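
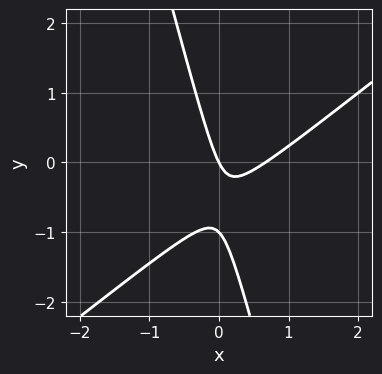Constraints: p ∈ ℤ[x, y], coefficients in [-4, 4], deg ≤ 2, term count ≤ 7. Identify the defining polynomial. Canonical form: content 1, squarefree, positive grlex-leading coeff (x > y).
3*x^2 - 3*x*y - y^2 - 2*x - y

1. Degree: the shape is more complex than any degree-1 curve, so deg p = 2.
2. Against the integer gridlines: the y-axis gridline crossings are at y ∈ {-1, 0}; it crosses the x-axis at the gridline x = 0.
3. Matching integer coefficients to the picture gives p.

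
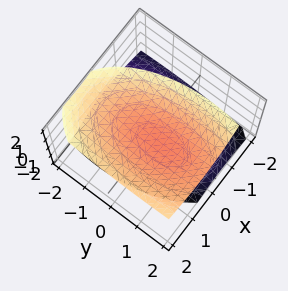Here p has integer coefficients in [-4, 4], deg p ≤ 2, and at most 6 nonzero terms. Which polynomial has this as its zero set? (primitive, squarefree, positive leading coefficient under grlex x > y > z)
(a) There are 2 components. They look like related sheets of one shape, so recover p as a whole.
(b) deg p = 2. The shape is more complex than any degree-1 surface.
(c) Against the integer gridlines: the surface avoids every integer x-axis point in the box; the surface avoids every integer y-axis point in the box.
(d) These observations pin down the coefficients. Check: (0, 0, -1) on the z-axis lies on the surface, and p(0, 0, -1) = 0. ✓

3*x^2 - 2*x*z + y^2 - y*z - 3*z^2 + 3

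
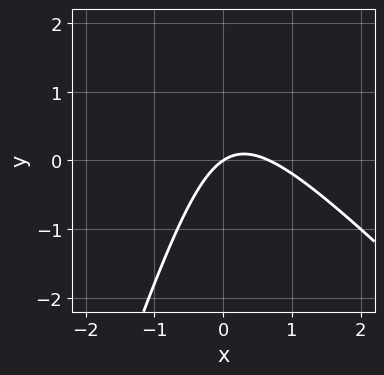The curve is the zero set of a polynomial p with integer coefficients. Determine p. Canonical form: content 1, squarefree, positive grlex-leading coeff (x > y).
3*x^2 + 2*x*y - y^2 - 2*x + 3*y

The degree is 2 — the shape is more complex than any degree-1 curve.
Checking where it meets the axes: it crosses the y-axis at the gridline y = 0; one x-axis crossing is at x = 0.
Fitting integer coefficients to these (and the overall shape) gives p.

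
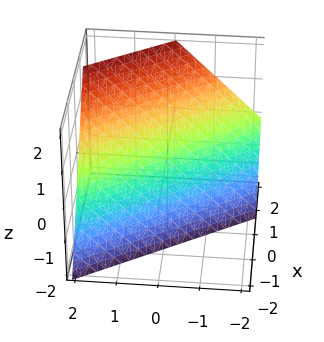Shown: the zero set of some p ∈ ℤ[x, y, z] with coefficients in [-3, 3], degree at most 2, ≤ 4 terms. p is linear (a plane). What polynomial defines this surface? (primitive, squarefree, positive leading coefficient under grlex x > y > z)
1. The degree is 1 — the surface is flat (a plane).
2. Checking where it meets the axes: it crosses the y-axis at the gridline y = 1; one z-axis crossing is at z = -1.
3. Assembling these constraints gives the stated polynomial.

3*x + 2*y - 2*z - 2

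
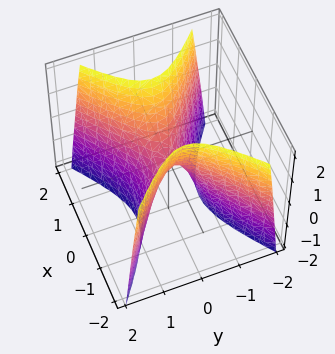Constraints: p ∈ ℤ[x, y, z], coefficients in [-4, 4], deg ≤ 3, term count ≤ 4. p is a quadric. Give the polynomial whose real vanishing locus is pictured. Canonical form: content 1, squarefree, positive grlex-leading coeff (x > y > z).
2*x^2 - 3*y^2 - z

The degree is 2 — a saddle surface; a quadric.
Symmetries: it's symmetric under y → −y, forcing even powers of y; mirror symmetry x ↦ −x ⇒ only even powers of x.
Reading off the gridlines: it meets the y-axis at y = 0 (among the integer gridlines); one z-axis crossing is at z = 0; it crosses the x-axis at the gridline x = 0.
Fitting integer coefficients to these (and the overall shape) gives p.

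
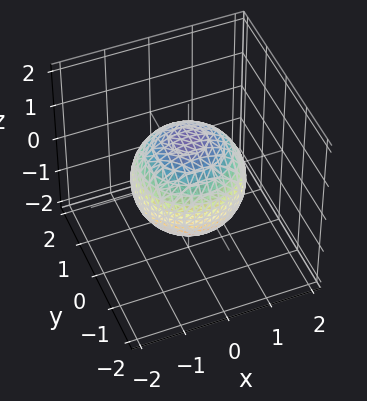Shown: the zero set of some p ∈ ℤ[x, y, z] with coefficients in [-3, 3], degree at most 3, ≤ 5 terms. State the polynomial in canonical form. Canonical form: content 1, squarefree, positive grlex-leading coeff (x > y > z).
1. The degree is 2 — a generic line meets the surface in up to 2 points.
2. By symmetry, the z-axis is an axis of rotation, so x and y enter only as x² + y².
3. From the axis intercepts and sections: a circular section at z = -1 has radius between 0 and 1.
4. Matching integer coefficients to the picture gives p.

2*x^2 + 2*y^2 + 2*z^2 - 3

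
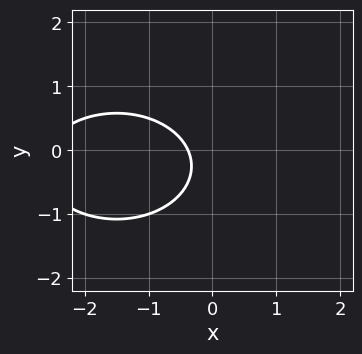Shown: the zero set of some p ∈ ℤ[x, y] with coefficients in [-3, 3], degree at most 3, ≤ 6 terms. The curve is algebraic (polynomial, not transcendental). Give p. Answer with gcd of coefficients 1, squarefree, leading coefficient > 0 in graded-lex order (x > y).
x^2 + 2*y^2 + 3*x + y + 1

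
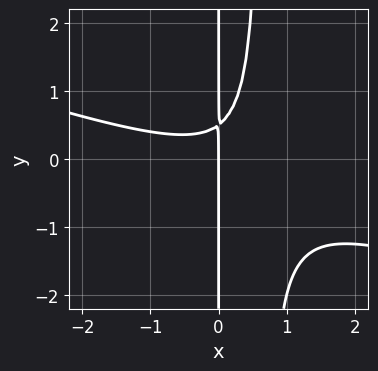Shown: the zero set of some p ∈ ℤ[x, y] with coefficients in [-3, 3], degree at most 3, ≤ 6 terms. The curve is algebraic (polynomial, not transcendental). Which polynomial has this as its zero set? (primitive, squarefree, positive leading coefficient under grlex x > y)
(a) deg p = 3. No degree-2 curve has this shape.
(b) Reading off the gridlines: the visible y-axis segment lies entirely on the curve; it meets the x-axis at x = 0 (among the integer gridlines).
(c) Together with the visible shape, these determine p as stated.

x^3 + 3*x^2*y - 2*x*y + x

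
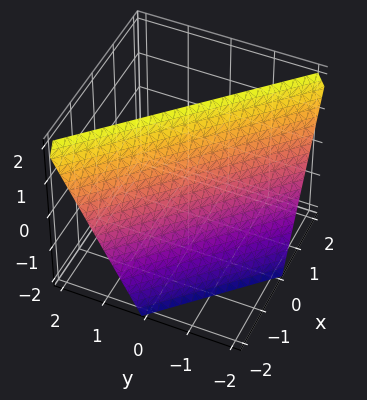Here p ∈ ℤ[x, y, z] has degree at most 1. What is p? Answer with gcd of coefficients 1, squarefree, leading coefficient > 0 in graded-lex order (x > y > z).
2*x + 2*y - z + 2

(a) The degree is 1 — the surface is flat (a plane).
(b) Against the integer gridlines: it meets the y-axis at y = -1 (among the integer gridlines); one x-axis crossing is at x = -1; it meets the z-axis at z = 2 (among the integer gridlines).
(c) Putting this together gives p.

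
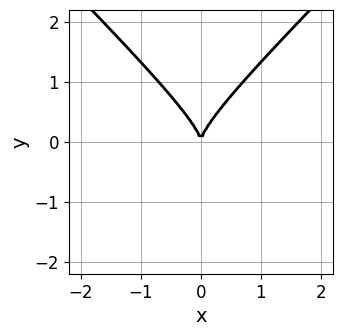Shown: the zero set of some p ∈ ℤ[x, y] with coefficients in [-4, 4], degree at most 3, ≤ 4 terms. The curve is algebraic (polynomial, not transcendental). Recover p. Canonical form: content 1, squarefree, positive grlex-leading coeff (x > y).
x^2*y - y^3 + x^2

1. The degree is 3 — no degree-2 curve has this shape.
2. Symmetries: mirror symmetry x ↦ −x ⇒ only even powers of x.
3. Checking where it meets the axes: it meets the x-axis at x = 0 (among the integer gridlines); it crosses the y-axis at the gridline y = 0.
4. The integer polynomial consistent with all of this is the stated p.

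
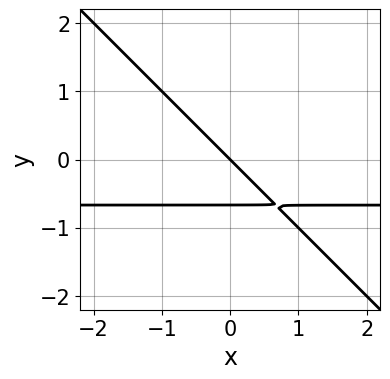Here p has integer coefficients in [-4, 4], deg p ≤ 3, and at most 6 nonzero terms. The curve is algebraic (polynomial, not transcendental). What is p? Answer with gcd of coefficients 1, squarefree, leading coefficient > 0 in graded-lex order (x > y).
deg p = 2. A generic line meets the curve in up to 2 points.
Against the integer gridlines: it meets the y-axis at y = 0 (among the integer gridlines); one x-axis crossing is at x = 0.
Putting this together gives p.

3*x*y + 3*y^2 + 2*x + 2*y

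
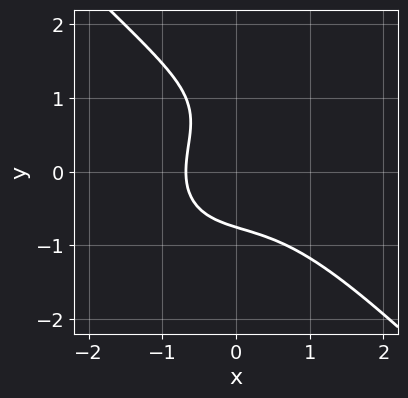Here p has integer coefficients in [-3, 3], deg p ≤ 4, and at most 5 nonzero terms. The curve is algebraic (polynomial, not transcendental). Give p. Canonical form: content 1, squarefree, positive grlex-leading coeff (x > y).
1. The degree is 3 — a generic line meets the curve in up to 3 points.
2. Solving for integer coefficients yields p as stated.

x^3 + y^3 - y^2 + x + 1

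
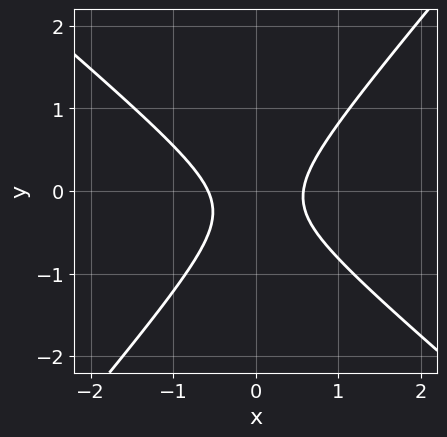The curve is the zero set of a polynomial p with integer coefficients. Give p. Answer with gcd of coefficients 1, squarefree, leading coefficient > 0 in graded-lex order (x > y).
3*x^2 + x*y - 3*y^2 - y - 1

1. Degree: the shape is more complex than any degree-1 curve, so deg p = 2.
2. Observable constraints: the curve avoids every integer y-axis point in the box.
3. Putting this together gives p.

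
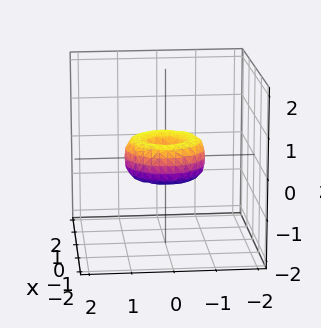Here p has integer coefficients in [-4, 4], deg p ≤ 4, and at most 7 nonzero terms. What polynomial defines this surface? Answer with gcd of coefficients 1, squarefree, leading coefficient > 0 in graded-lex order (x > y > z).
1. deg p = 4. A generic line meets the surface in up to 4 points.
2. Symmetries: rotational symmetry about the z-axis ⇒ p depends on x, y only through x² + y².
3. Reading off the gridlines: the x-axis gridline crossings are at x ∈ {-1, 0, 1}; a circular section at z = 0 has radius exactly 1.
4. Together with the visible shape, these determine p as stated. Check: (0, 1, 0) on the y-axis lies on the surface, and p(0, 1, 0) = 0. ✓

x^4 + 2*x^2*y^2 + y^4 - x^2 - y^2 + z^2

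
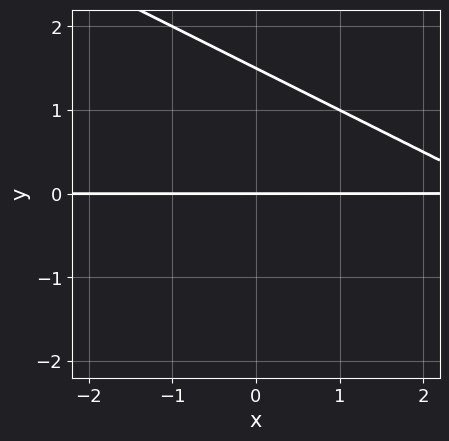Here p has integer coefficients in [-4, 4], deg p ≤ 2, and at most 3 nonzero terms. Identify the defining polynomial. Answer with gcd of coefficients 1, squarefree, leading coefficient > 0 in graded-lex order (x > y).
x*y + 2*y^2 - 3*y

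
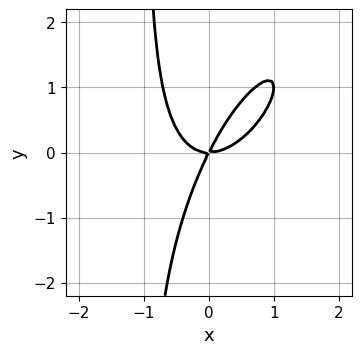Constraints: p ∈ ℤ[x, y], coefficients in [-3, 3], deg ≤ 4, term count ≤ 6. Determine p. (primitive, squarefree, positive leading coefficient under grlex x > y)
2*x^3 - 2*x^2*y + x*y^2 - 2*x*y + y^2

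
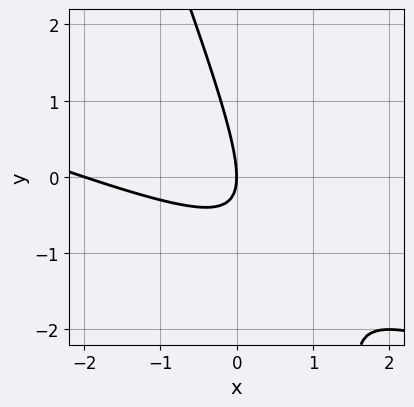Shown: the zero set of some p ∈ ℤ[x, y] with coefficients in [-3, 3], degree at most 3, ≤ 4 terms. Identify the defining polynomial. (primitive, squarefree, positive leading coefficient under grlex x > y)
(a) The degree is 2 — no degree-1 curve has this shape.
(b) Observable constraints: among the integer gridlines, it crosses the x-axis at x ∈ {-2, 0}; it crosses the y-axis at the gridline y = 0.
(c) Solving for integer coefficients yields p as stated.

x^2 + 3*x*y + y^2 + 2*x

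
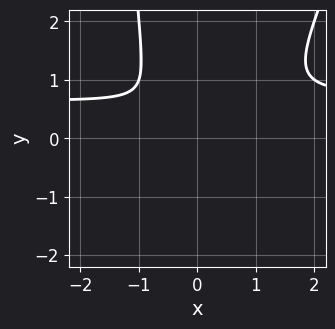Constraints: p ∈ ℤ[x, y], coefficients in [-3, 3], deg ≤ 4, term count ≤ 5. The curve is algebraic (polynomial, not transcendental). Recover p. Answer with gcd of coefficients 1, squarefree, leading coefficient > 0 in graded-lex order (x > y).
3*x^2*y - x*y^2 - 2*x^2 - 2*y^2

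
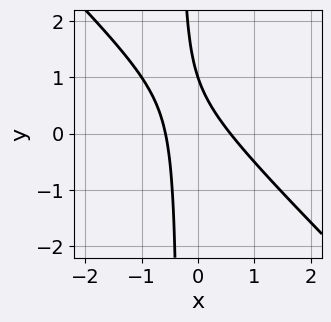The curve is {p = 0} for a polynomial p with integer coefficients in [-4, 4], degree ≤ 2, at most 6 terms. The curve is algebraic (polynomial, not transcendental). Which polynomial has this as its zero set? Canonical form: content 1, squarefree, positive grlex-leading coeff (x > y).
First, deg p = 2. The shape is more complex than any degree-1 curve.
Then, observable constraints: one y-axis crossing is at y = 1.
Finally, the integer polynomial consistent with all of this is the stated p.

3*x^2 + 3*x*y + y - 1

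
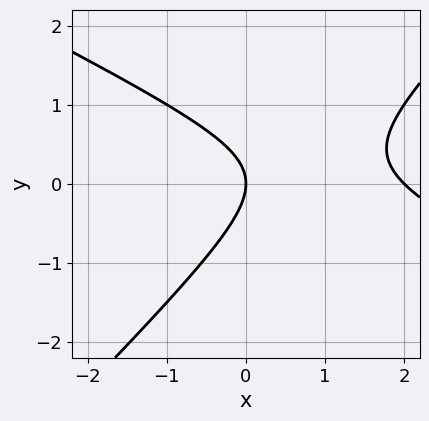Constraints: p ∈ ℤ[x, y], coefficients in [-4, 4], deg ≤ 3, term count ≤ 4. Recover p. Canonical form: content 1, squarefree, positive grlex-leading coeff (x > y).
x^2 + x*y - 2*y^2 - 2*x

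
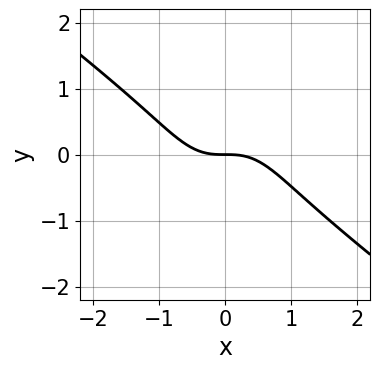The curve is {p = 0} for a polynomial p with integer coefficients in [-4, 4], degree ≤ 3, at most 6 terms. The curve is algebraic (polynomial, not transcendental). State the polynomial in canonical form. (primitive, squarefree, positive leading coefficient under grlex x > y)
3*x^3 + 3*x^2*y + x*y^2 + 3*y^3 + 3*y

First, degree: no degree-2 curve has this shape, so deg p = 3.
Next, from the visible intercepts: it crosses the y-axis at the gridline y = 0; it meets the x-axis at x = 0 (among the integer gridlines).
Finally, together with the visible shape, these determine p as stated.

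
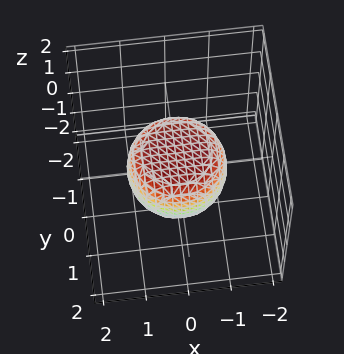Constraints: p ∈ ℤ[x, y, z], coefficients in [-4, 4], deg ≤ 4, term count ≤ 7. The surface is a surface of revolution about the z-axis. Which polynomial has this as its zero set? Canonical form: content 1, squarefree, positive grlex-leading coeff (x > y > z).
2*x^4 + 4*x^2*y^2 + 2*y^4 - x^2 - y^2 + 3*z^2 - 2

First, degree: a generic line meets the surface in up to 4 points, so deg p = 4.
Then, symmetries: every cross-section ⟂ z is a circle, so x, y appear only via x² + y².
Then, against the integer gridlines: a circular section at z = 0 has radius between 1 and 2.
Finally, matching integer coefficients to the picture gives p.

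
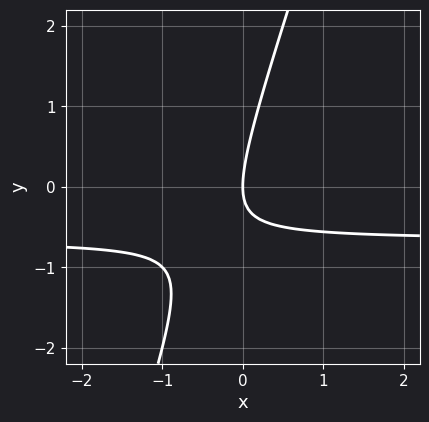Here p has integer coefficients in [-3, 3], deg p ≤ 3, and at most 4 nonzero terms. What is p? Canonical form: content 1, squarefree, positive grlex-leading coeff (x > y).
First, degree: the shape is more complex than any degree-1 curve, so deg p = 2.
Then, observable constraints: one x-axis crossing is at x = 0; it meets the y-axis at y = 0 (among the integer gridlines).
Finally, these observations pin down the coefficients.

3*x*y - y^2 + 2*x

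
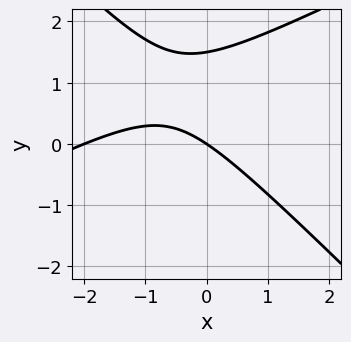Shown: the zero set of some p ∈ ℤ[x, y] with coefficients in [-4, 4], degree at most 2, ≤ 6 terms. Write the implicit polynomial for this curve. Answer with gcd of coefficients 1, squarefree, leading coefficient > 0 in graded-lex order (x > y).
Degree: the shape is more complex than any degree-1 curve, so deg p = 2.
Checking where it meets the axes: it crosses the y-axis at the gridline y = 0; the x-axis gridline crossings are at x ∈ {-2, 0}.
Fitting integer coefficients to these (and the overall shape) gives p.

x^2 - x*y - 2*y^2 + 2*x + 3*y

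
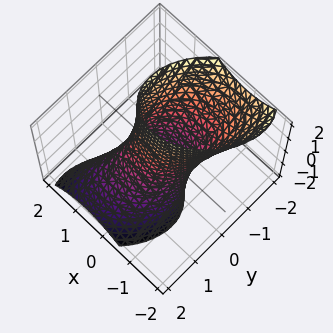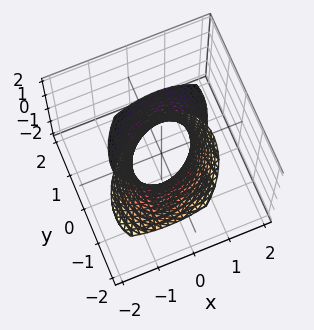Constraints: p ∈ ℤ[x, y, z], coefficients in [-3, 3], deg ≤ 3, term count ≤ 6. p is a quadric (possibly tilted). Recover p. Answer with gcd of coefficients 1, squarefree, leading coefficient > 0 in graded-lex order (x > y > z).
(a) deg p = 2.
(b) From the axis intercepts and sections: the surface avoids every integer z-axis point in the box.
(c) Together with the visible shape, these determine p as stated.

3*x^2 - 2*x*y + 3*y^2 + 3*y*z - 2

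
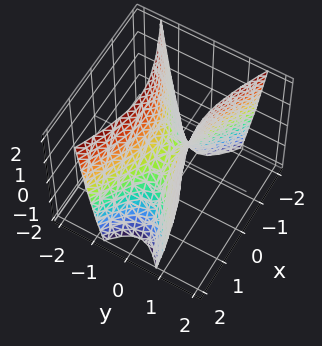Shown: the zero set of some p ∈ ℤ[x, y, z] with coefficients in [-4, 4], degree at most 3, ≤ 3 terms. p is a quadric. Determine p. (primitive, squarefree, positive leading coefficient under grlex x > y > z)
First, the degree is 2 — a saddle surface; a quadric.
Next, symmetries: mirror symmetry y ↦ −y ⇒ only even powers of y; mirror symmetry x ↦ −x ⇒ only even powers of x.
Next, against the integer gridlines: it crosses the y-axis at the gridline y = 0; one x-axis crossing is at x = 0.
Finally, putting this together gives p.

x^2 - 3*y^2 + z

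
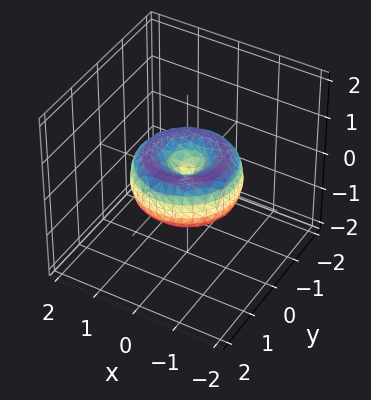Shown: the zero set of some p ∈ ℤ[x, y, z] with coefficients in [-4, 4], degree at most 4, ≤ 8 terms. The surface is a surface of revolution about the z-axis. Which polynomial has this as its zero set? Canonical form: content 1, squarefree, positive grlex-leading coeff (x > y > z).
2*x^4 + 4*x^2*y^2 + 2*y^4 - 3*x^2 - 3*y^2 + 3*z^2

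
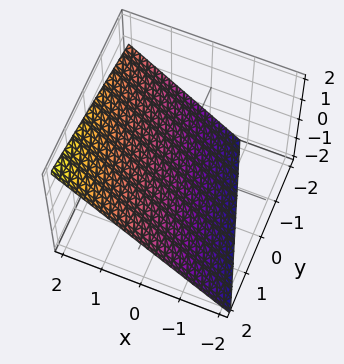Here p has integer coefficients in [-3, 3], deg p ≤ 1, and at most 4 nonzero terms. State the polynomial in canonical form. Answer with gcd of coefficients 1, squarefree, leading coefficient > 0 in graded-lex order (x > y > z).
3*x + y - 3*z - 2

First, degree: every cross-section is a straight line — this is a plane, so deg p = 1.
Next, reading off the gridlines: one y-axis crossing is at y = 2.
Finally, solving for integer coefficients yields p as stated.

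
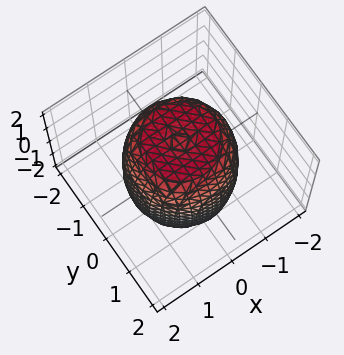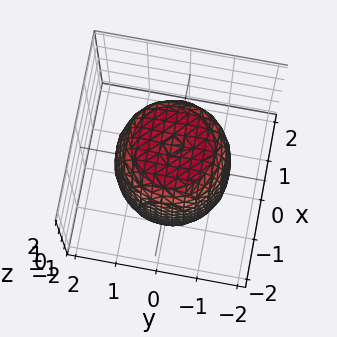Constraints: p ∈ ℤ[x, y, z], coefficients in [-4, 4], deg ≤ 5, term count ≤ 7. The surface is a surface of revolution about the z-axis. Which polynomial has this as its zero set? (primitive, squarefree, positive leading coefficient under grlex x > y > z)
2*x^4 + 4*x^2*y^2 + 2*y^4 - 2*x^2 - 2*y^2 + z^2 - 3

deg p = 4. A generic line meets the surface in up to 4 points.
Symmetries: every cross-section ⟂ z is a circle, so x, y appear only via x² + y².
Checking where it meets the axes: a circular section at z = 1 has radius between 1 and 2.
Fitting integer coefficients to these (and the overall shape) gives p.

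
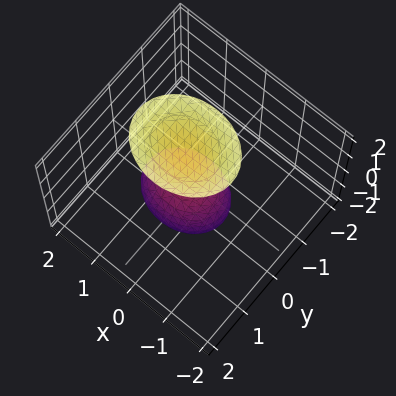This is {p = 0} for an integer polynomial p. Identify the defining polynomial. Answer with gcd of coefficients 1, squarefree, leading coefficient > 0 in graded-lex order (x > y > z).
z^3 - 2*x^2 - 3*y^2 + x - 3*z

I count 2 distinct pieces. Treating them together as one polynomial.
Degree: no degree-2 surface has this shape, so deg p = 3.
Observable constraints: one y-axis crossing is at y = 0; one z-axis crossing is at z = 0; one x-axis crossing is at x = 0.
Solving for integer coefficients yields p as stated.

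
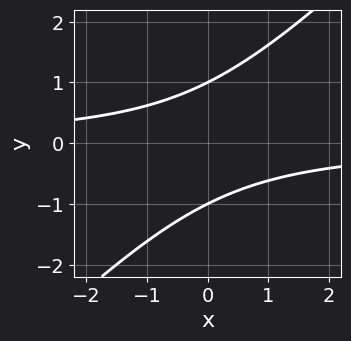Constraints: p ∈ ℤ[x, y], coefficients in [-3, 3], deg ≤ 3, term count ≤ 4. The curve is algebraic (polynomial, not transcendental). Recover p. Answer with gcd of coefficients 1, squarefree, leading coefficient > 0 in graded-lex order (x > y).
First, deg p = 2. No degree-1 curve has this shape.
Then, from the visible intercepts: the y-axis gridline crossings are at y ∈ {-1, 1}; it misses every integer gridline on the x-axis.
Finally, together with the visible shape, these determine p as stated.

x*y - y^2 + 1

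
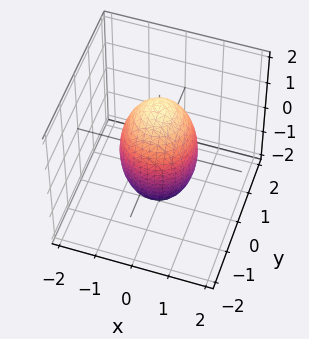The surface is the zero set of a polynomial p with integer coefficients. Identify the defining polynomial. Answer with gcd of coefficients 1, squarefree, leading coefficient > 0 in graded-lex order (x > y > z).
3*x^2 + 3*y^2 + z^2 - 3

The degree is 2 — bounded and convex; a quadric.
Symmetries: the z ↦ −z reflection is a symmetry, so z appears only in even powers; the surface is invariant under rotation about z: p = q(x² + y², z).
Observable constraints: a circular section at z = -1 has radius between 0 and 1; the y-axis gridline crossings are at y ∈ {-1, 1}; the x-axis gridline crossings are at x ∈ {-1, 1}.
Together with the visible shape, these determine p as stated.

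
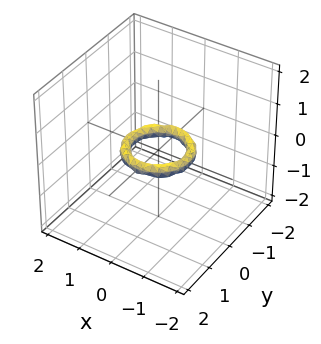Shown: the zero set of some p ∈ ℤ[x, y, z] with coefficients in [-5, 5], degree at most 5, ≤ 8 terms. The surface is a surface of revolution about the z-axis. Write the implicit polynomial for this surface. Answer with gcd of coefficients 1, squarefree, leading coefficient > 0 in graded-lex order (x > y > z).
2*x^4 + 4*x^2*y^2 + 2*y^4 - 3*x^2 - 3*y^2 + 3*z^2 + 1

The degree is 4 — the shape is more complex than any degree-3 surface.
By symmetry, the z-axis is an axis of rotation, so x and y enter only as x² + y².
From the visible intercepts: the x-axis gridline crossings are at x ∈ {-1, 1}; among the integer gridlines, it crosses the y-axis at y ∈ {-1, 1}; it misses every integer gridline on the z-axis; a circular section at z = 0 has radius between 0 and 1.
Together with the visible shape, these determine p as stated.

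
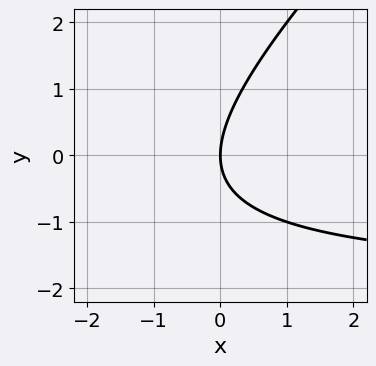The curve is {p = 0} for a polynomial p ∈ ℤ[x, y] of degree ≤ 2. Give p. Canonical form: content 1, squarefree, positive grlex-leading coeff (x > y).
x*y - y^2 + 2*x

First, degree: the shape is more complex than any degree-1 curve, so deg p = 2.
Then, observable constraints: it meets the x-axis at x = 0 (among the integer gridlines); it crosses the y-axis at the gridline y = 0.
Finally, assembling these constraints gives the stated polynomial.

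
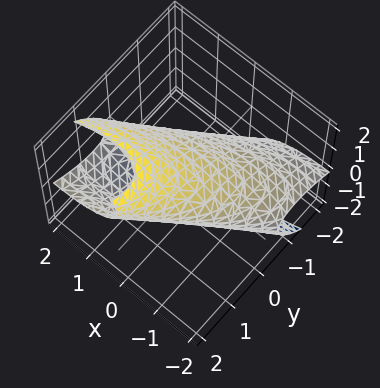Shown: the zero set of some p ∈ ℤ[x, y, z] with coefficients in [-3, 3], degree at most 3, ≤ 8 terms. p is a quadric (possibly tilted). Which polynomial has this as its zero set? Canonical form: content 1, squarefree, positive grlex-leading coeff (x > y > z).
(a) The degree is 2 — the shape is more complex than any degree-1 surface.
(b) Matching integer coefficients to the picture gives p.

x^2 - 2*x*y + 2*y^2 - 3*y*z + 2*z^2 - 3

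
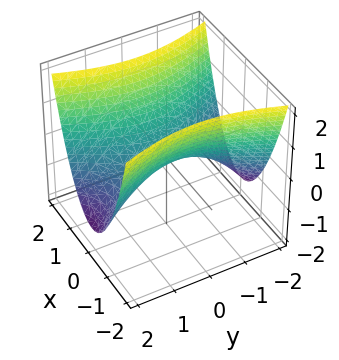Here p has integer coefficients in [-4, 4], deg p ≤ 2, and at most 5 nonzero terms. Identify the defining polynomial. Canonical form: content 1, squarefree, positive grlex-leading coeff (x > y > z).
3*x^2 - y^2 - 3*z

First, deg p = 2.
Then, symmetries: mirror symmetry y ↦ −y ⇒ only even powers of y; it's symmetric under x → −x, forcing even powers of x.
Next, reading off the gridlines: it crosses the z-axis at the gridline z = 0; it meets the x-axis at x = 0 (among the integer gridlines).
Finally, assembling these constraints gives the stated polynomial.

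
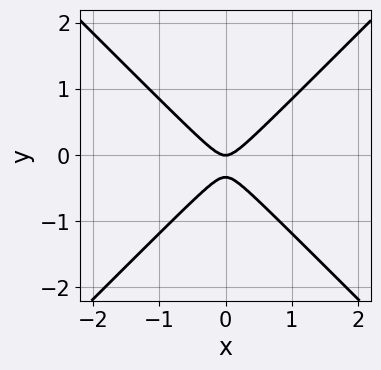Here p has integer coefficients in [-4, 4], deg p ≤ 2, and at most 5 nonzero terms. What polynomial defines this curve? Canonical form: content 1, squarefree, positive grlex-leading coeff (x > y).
3*x^2 - 3*y^2 - y

The degree is 2 — the shape is more complex than any degree-1 curve.
Symmetries: it's symmetric under x → −x, forcing even powers of x.
Observable constraints: one y-axis crossing is at y = 0; one x-axis crossing is at x = 0.
Fitting integer coefficients to these (and the overall shape) gives p.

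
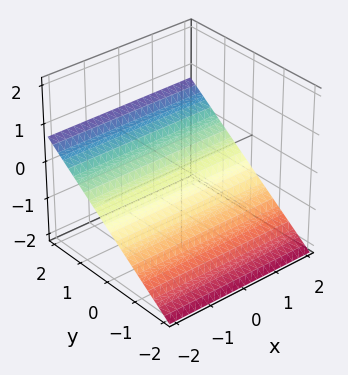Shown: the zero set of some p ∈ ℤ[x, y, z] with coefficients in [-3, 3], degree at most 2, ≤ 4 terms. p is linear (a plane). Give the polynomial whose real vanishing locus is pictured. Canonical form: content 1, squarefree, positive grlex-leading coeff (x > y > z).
2*y - 3*z - 2

Degree: the surface is flat (a plane), so deg p = 1.
Reading off the gridlines: it crosses the y-axis at the gridline y = 1; no x-intercept at any integer in the box.
Assembling these constraints gives the stated polynomial.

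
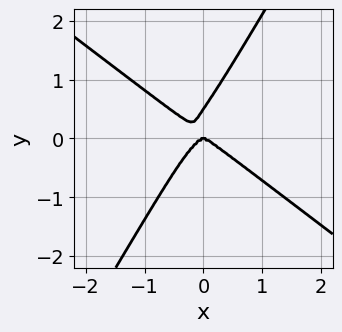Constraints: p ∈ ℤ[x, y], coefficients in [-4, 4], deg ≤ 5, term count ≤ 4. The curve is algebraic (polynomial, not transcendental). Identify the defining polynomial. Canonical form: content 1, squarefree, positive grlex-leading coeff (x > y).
(a) Degree: the shape is more complex than any degree-3 curve, so deg p = 4.
(b) Observable constraints: one x-axis crossing is at x = 0; it meets the y-axis at y = 0 (among the integer gridlines).
(c) The integer polynomial consistent with all of this is the stated p.

2*x^4 + 3*x*y^3 - 2*y^4 + y^3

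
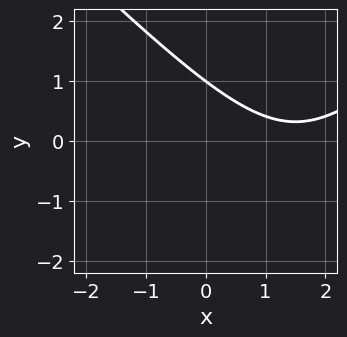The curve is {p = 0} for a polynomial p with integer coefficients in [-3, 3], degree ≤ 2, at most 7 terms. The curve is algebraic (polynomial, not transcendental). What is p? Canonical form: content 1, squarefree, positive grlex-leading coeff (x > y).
(a) The degree is 2 — a generic line meets the curve in up to 2 points.
(b) From the visible intercepts: it misses every integer gridline on the x-axis; one y-axis crossing is at y = 1.
(c) Matching integer coefficients to the picture gives p.

x^2 - y^2 - 3*x - 2*y + 3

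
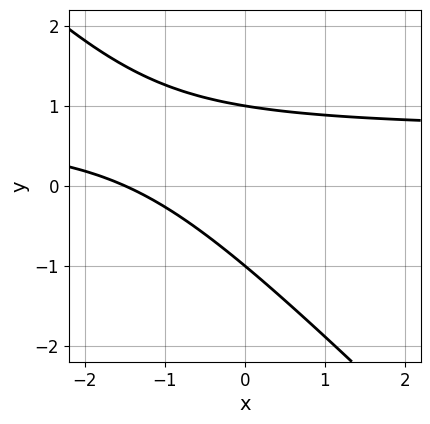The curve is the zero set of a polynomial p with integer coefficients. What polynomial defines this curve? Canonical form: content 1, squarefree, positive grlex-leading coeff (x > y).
(a) Degree: the shape is more complex than any degree-1 curve, so deg p = 2.
(b) From the visible intercepts: the y-axis gridline crossings are at y ∈ {-1, 1}.
(c) Putting this together gives p.

3*x*y + 3*y^2 - 2*x - 3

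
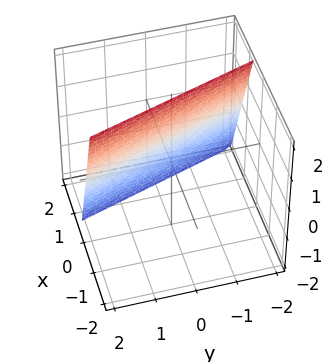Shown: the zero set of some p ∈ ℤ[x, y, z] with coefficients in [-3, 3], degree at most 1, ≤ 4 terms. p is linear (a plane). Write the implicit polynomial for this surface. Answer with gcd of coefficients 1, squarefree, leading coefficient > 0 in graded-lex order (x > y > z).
3*x + y + z - 2

deg p = 1. Every cross-section is a straight line — this is a plane.
Observable constraints: one z-axis crossing is at z = 2; it meets the y-axis at y = 2 (among the integer gridlines).
Putting this together gives p.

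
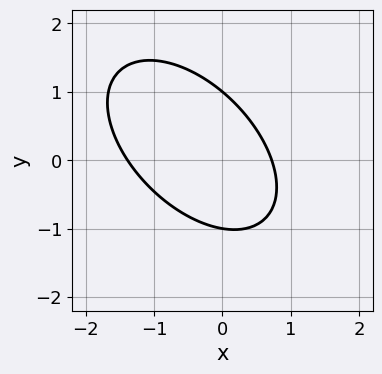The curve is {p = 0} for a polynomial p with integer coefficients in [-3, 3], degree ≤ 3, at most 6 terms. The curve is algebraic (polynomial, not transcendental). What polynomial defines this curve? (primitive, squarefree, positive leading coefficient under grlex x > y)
3*x^2 + 3*x*y + 3*y^2 + 2*x - 3

First, deg p = 2.
Next, observable constraints: the y-axis gridline crossings are at y ∈ {-1, 1}.
Finally, solving for integer coefficients yields p as stated.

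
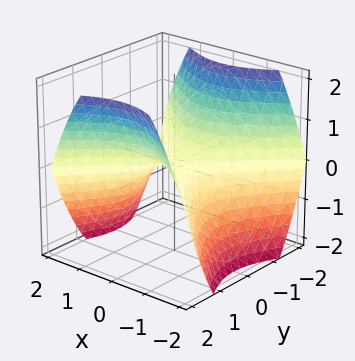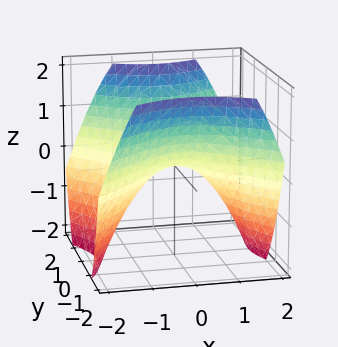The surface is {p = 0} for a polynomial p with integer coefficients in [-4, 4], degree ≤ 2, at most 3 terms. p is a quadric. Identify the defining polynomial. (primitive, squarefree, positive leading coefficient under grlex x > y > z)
2*x^2 - 2*y^2 + 3*z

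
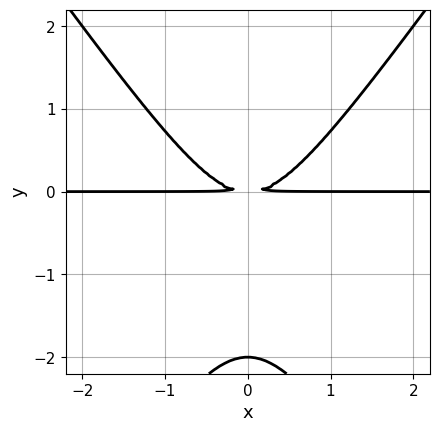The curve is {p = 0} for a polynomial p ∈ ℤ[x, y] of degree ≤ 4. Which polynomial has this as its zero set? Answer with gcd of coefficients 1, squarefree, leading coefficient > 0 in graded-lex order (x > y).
1. The degree is 3 — no degree-2 curve has this shape.
2. Symmetries: mirror symmetry x ↦ −x ⇒ only even powers of x.
3. From the axis intercepts and sections: the visible x-axis segment lies entirely on the curve; one y-axis crossing is at y = -2.
4. These observations pin down the coefficients.

2*x^2*y - y^3 - 2*y^2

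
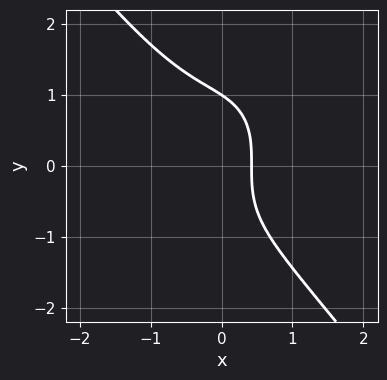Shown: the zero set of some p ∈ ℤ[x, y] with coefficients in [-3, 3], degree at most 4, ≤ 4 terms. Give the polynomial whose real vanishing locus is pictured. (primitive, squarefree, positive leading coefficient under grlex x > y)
2*x^3 + y^3 + 2*x - 1

1. The degree is 3 — a generic line meets the curve in up to 3 points.
2. From the axis intercepts and sections: one y-axis crossing is at y = 1.
3. Solving for integer coefficients yields p as stated.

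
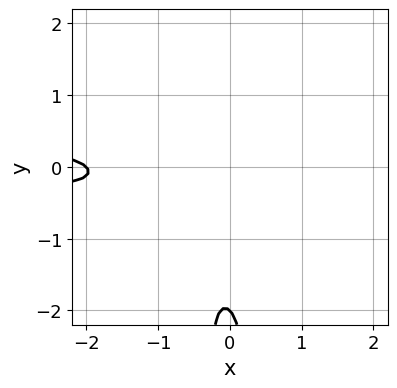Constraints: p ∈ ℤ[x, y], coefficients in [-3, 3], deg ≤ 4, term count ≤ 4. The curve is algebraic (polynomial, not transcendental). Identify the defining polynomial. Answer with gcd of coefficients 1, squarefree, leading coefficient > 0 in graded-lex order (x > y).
deg p = 4. A generic line meets the curve in up to 4 points.
Observable constraints: it crosses the x-axis at the gridline x = -2; it meets the y-axis at y = -2 (among the integer gridlines).
Together with the visible shape, these determine p as stated.

2*x^2*y^2 + x + y + 2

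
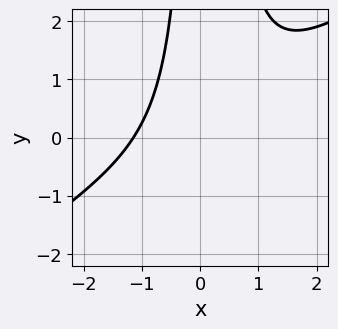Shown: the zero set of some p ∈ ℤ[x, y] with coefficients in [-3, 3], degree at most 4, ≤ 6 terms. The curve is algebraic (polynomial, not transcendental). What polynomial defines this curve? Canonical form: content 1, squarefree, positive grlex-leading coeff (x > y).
2*x^3 - 3*x^2*y + x*y + 3

First, deg p = 3. The shape is more complex than any degree-2 curve.
Next, from the visible intercepts: the curve avoids every integer y-axis point in the box.
Finally, fitting integer coefficients to these (and the overall shape) gives p.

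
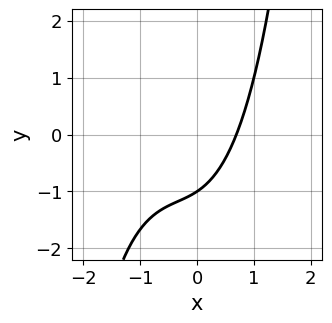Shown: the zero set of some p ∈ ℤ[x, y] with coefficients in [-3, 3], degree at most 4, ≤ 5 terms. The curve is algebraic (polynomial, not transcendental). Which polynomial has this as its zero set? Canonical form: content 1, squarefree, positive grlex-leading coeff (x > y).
The degree is 3 — a generic line meets the curve in up to 3 points.
Reading off the gridlines: one y-axis crossing is at y = -1.
Matching integer coefficients to the picture gives p.

2*x^3 + 2*x^2 + 2*x - 3*y - 3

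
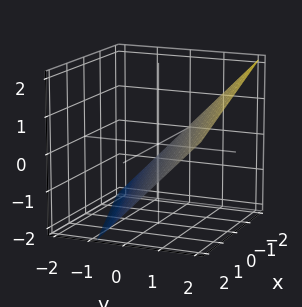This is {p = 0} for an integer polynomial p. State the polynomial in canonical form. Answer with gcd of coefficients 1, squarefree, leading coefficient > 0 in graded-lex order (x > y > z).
x - 3*y + 3*z + 2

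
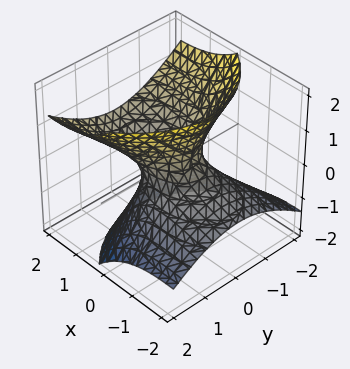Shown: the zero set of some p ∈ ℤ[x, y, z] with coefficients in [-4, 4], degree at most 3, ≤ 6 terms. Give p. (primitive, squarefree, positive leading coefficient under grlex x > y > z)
x^2 - 3*x*z + 2*y^2 - 2*z^2 - 1

(a) The degree is 2 — a generic line meets the surface in up to 2 points.
(b) Checking where it meets the axes: the surface avoids every integer z-axis point in the box; the x-axis gridline crossings are at x ∈ {-1, 1}.
(c) Matching integer coefficients to the picture gives p.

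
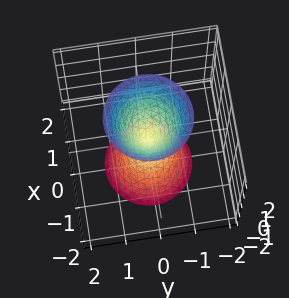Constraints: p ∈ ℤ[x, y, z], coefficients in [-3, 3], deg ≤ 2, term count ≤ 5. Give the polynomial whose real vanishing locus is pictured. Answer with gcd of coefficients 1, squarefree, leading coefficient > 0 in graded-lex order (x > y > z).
3*x^2 + 3*y^2 - z^2

1. There are 2 components.
2. Degree: two nappes meeting at a single point; a quadric, so deg p = 2.
3. Symmetries: rotational symmetry about the z-axis ⇒ p depends on x, y only through x² + y²; the z ↦ −z reflection is a symmetry, so z appears only in even powers.
4. Against the integer gridlines: it crosses the y-axis at the gridline y = 0; one x-axis crossing is at x = 0; it crosses the z-axis at the gridline z = 0.
5. These observations pin down the coefficients.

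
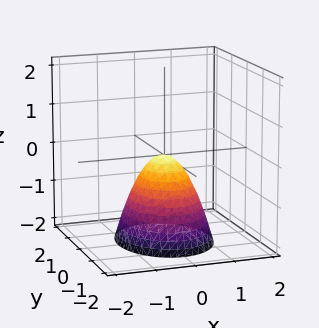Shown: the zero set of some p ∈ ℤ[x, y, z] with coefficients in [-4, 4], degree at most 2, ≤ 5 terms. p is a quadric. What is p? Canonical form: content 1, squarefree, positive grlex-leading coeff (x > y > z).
(a) deg p = 2. A paraboloid; a quadric.
(b) Symmetries: it's symmetric under x → −x, forcing even powers of x; the y ↦ −y reflection is a symmetry, so y appears only in even powers.
(c) Checking where it meets the axes: it crosses the y-axis at the gridline y = 0; one z-axis crossing is at z = 0; one x-axis crossing is at x = 0.
(d) These observations pin down the coefficients.

3*x^2 + 2*y^2 + 2*z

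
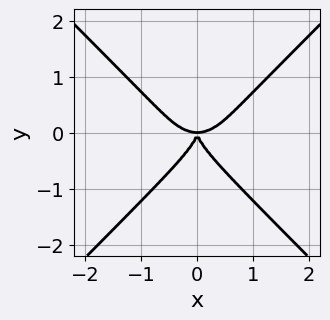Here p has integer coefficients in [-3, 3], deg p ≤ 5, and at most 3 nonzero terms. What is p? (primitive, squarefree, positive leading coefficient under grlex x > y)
(a) The degree is 4 — the shape is more complex than any degree-3 curve.
(b) Symmetries: it's symmetric under x → −x, forcing even powers of x.
(c) From the axis intercepts and sections: it meets the x-axis at x = 0 (among the integer gridlines); it meets the y-axis at y = 0 (among the integer gridlines).
(d) Fitting integer coefficients to these (and the overall shape) gives p.

x^4 - y^4 - x^2*y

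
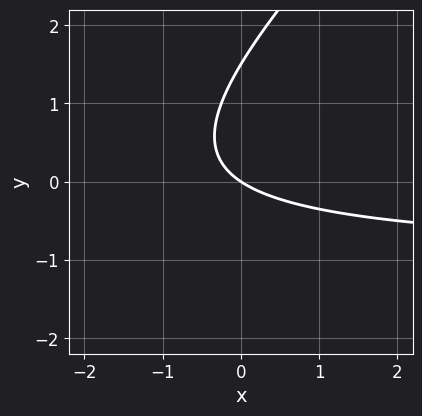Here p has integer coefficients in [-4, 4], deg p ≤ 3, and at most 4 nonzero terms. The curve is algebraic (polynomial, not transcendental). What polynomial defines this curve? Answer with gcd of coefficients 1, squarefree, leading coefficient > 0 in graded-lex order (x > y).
Degree: a generic line meets the curve in up to 2 points, so deg p = 2.
Checking where it meets the axes: it crosses the x-axis at the gridline x = 0; it crosses the y-axis at the gridline y = 0.
Solving for integer coefficients yields p as stated.

2*x*y - 2*y^2 + 2*x + 3*y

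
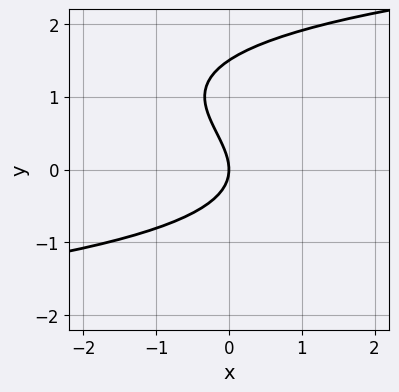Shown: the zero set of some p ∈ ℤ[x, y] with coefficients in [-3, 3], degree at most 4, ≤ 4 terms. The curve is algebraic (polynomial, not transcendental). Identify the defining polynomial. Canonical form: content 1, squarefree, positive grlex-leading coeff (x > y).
2*y^3 - 3*y^2 - 3*x

(a) Degree: no degree-2 curve has this shape, so deg p = 3.
(b) From the axis intercepts and sections: one x-axis crossing is at x = 0; it meets the y-axis at y = 0 (among the integer gridlines).
(c) Matching integer coefficients to the picture gives p.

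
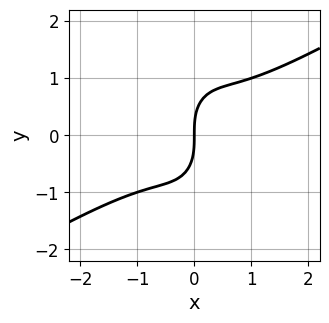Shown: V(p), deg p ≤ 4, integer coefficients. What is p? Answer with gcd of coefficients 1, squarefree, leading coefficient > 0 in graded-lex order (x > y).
1. deg p = 3.
2. From the axis intercepts and sections: it crosses the x-axis at the gridline x = 0; it crosses the y-axis at the gridline y = 0.
3. The integer polynomial consistent with all of this is the stated p.

2*x^3 - 3*x^2*y - y^3 + 2*x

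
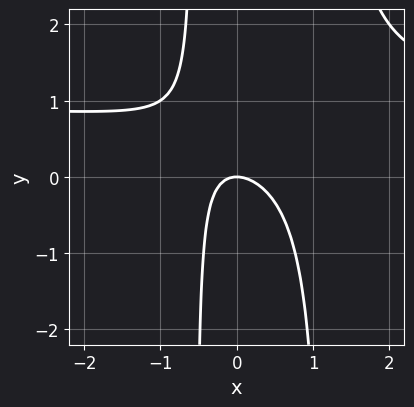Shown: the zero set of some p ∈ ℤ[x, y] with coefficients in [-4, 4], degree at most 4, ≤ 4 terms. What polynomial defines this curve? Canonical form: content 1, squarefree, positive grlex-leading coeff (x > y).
1. deg p = 3.
2. Against the integer gridlines: it crosses the y-axis at the gridline y = 0; it crosses the x-axis at the gridline x = 0.
3. Together with the visible shape, these determine p as stated.

3*x^2*y - 3*x^2 - 2*x*y - 2*y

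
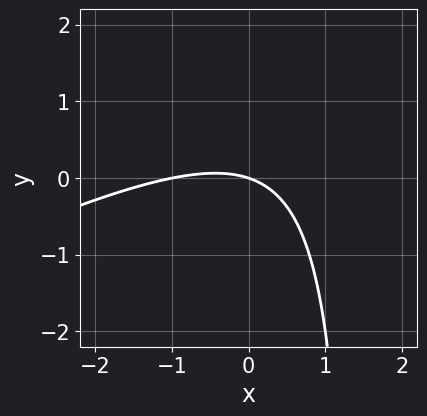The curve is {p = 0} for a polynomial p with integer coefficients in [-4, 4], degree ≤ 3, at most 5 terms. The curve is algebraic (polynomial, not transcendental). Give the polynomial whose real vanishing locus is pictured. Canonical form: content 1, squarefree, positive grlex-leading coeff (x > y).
x^2 - 2*x*y + x + 3*y

1. deg p = 2. The shape is more complex than any degree-1 curve.
2. From the visible intercepts: it meets the y-axis at y = 0 (among the integer gridlines); among the integer gridlines, it crosses the x-axis at x ∈ {-1, 0}.
3. Together with the visible shape, these determine p as stated.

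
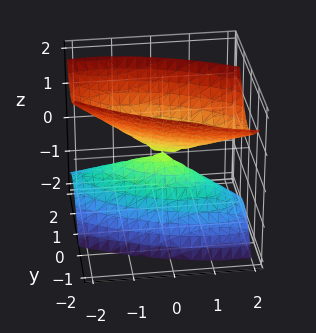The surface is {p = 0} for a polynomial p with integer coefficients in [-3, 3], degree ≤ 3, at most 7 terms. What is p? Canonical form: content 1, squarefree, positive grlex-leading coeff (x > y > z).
First, the picture has 2 separate pieces. Treating them together as one polynomial.
Then, the degree is 2 — the shape is more complex than any degree-1 surface.
Then, checking where it meets the axes: it crosses the z-axis at the gridline z = 0; it meets the y-axis at y = 0 (among the integer gridlines); it crosses the x-axis at the gridline x = 0.
Finally, fitting integer coefficients to these (and the overall shape) gives p.

x^2 + 2*x*y + 3*y^2 + y*z - 2*z^2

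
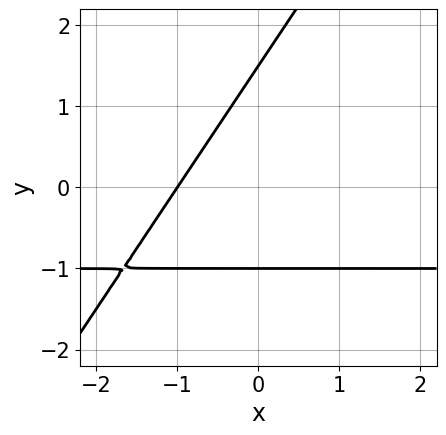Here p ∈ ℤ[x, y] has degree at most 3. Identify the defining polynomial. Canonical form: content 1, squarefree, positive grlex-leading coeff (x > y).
3*x*y - 2*y^2 + 3*x + y + 3

1. The degree is 2 — no degree-1 curve has this shape.
2. From the visible intercepts: it crosses the y-axis at the gridline y = -1; one x-axis crossing is at x = -1.
3. Assembling these constraints gives the stated polynomial.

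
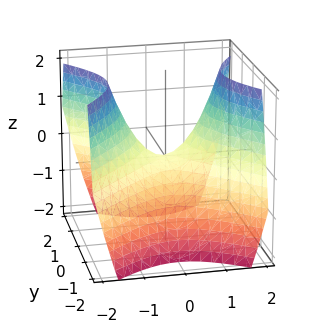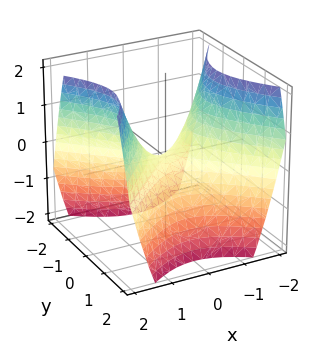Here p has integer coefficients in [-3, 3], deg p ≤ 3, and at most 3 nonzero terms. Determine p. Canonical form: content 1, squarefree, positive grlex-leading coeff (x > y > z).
x^2 - y^2 - z

1. Degree: a saddle surface; a quadric, so deg p = 2.
2. Symmetries: the x ↦ −x reflection is a symmetry, so x appears only in even powers; it's symmetric under y → −y, forcing even powers of y.
3. From the visible intercepts: it crosses the y-axis at the gridline y = 0; it meets the x-axis at x = 0 (among the integer gridlines).
4. Solving for integer coefficients yields p as stated.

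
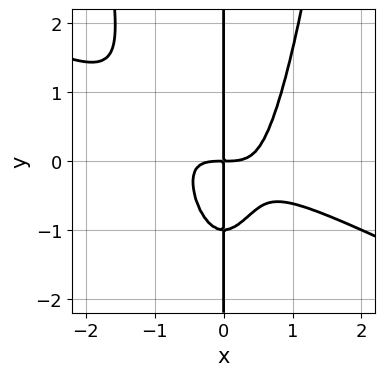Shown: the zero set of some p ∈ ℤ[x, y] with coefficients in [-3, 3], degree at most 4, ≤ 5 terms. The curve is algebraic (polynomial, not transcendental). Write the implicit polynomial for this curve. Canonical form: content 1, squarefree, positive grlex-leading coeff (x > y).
First, degree: the shape is more complex than any degree-3 curve, so deg p = 4.
Next, from the axis intercepts and sections: the visible y-axis segment lies entirely on the curve.
Finally, together with the visible shape, these determine p as stated.

x^4 + 2*x^3*y - x*y^2 - x*y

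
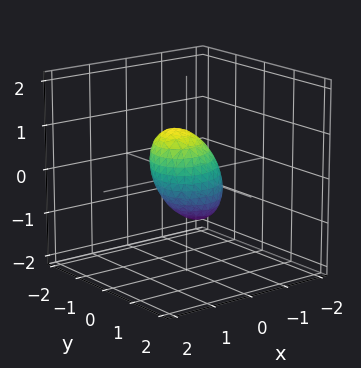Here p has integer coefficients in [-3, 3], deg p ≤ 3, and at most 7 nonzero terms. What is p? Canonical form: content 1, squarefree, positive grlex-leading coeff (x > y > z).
3*x^2 - x*y - 2*x*z + 3*y^2 + 2*z^2 - 2

(a) deg p = 2.
(b) From the visible intercepts: the z-axis gridline crossings are at z ∈ {-1, 1}.
(c) Solving for integer coefficients yields p as stated.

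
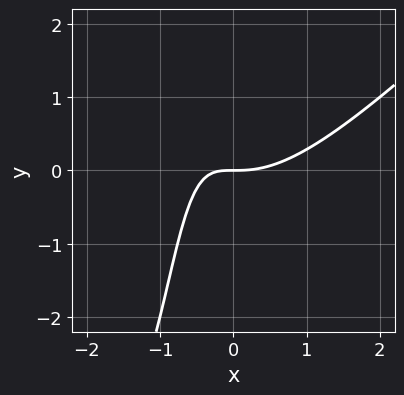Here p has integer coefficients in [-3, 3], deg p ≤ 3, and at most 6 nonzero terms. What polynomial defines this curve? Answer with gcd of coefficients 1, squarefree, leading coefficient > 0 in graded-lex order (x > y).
2*x^3 - 2*x^2*y - 3*x*y - 2*y

First, deg p = 3. The shape is more complex than any degree-2 curve.
Next, against the integer gridlines: it meets the y-axis at y = 0 (among the integer gridlines); it crosses the x-axis at the gridline x = 0.
Finally, fitting integer coefficients to these (and the overall shape) gives p.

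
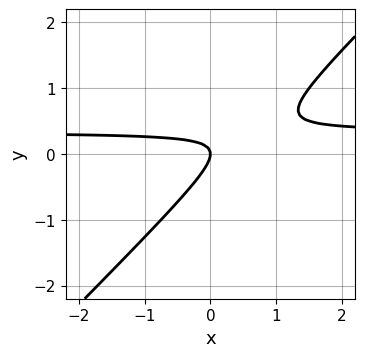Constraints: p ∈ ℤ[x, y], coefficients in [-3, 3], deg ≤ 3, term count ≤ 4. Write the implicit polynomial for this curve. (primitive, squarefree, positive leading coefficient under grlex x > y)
3*x*y - 3*y^2 - x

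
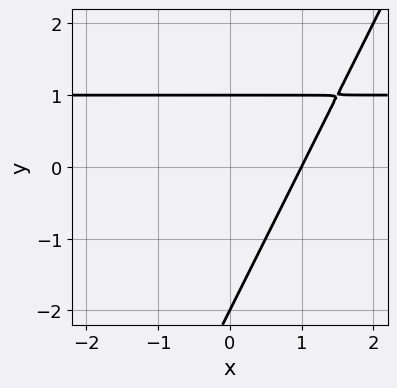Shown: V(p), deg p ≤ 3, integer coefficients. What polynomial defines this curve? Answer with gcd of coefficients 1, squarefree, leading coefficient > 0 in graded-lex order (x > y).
(a) deg p = 2.
(b) From the visible intercepts: one x-axis crossing is at x = 1; among the integer gridlines, it crosses the y-axis at y ∈ {-2, 1}.
(c) Matching integer coefficients to the picture gives p.

2*x*y - y^2 - 2*x - y + 2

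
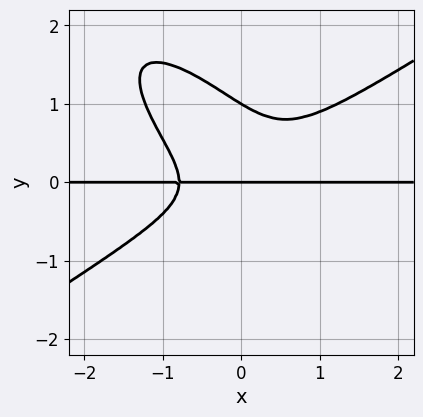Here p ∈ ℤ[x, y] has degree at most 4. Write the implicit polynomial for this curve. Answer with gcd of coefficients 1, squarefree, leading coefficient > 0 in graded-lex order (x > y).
1. Degree: a generic line meets the curve in up to 4 points, so deg p = 4.
2. Reading off the gridlines: among the integer gridlines, it crosses the y-axis at y ∈ {0, 1}; the visible x-axis segment lies entirely on the curve.
3. Fitting integer coefficients to these (and the overall shape) gives p.

2*x^3*y - 3*x*y^3 - 3*y^4 + 2*y^3 + y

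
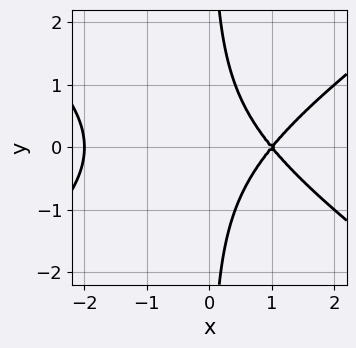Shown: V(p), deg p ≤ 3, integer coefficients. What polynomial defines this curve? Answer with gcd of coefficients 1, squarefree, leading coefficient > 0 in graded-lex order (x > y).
The degree is 3 — a generic line meets the curve in up to 3 points.
Symmetries: mirror symmetry y ↦ −y ⇒ only even powers of y.
From the axis intercepts and sections: the x-axis gridline crossings are at x ∈ {-2, 1}; it misses every integer gridline on the y-axis.
Together with the visible shape, these determine p as stated.

x^3 - 2*x*y^2 - 3*x + 2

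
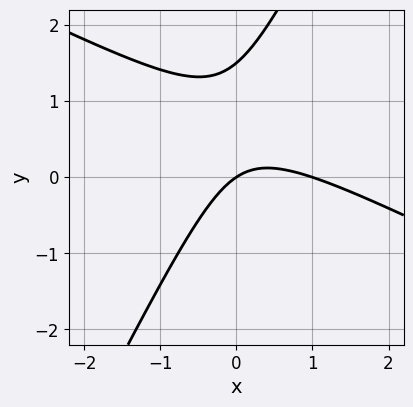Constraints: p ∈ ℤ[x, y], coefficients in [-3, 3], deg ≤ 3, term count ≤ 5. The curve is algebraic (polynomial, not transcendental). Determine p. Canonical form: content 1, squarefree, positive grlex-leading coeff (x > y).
1. Degree: no degree-1 curve has this shape, so deg p = 2.
2. From the axis intercepts and sections: the x-axis gridline crossings are at x ∈ {0, 1}; it crosses the y-axis at the gridline y = 0.
3. Solving for integer coefficients yields p as stated.

2*x^2 + 3*x*y - 2*y^2 - 2*x + 3*y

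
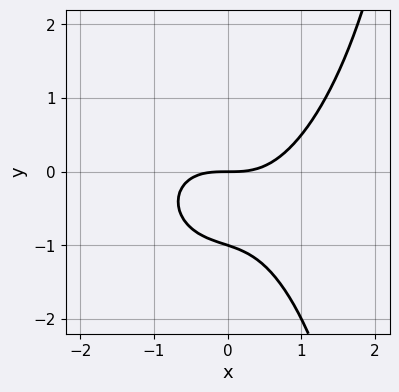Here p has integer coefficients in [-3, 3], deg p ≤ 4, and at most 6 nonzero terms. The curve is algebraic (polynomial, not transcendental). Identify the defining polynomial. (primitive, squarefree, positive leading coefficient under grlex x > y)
1. deg p = 3. A generic line meets the curve in up to 3 points.
2. From the axis intercepts and sections: among the integer gridlines, it crosses the y-axis at y ∈ {-1, 0}; one x-axis crossing is at x = 0.
3. Assembling these constraints gives the stated polynomial.

2*x^3 + x*y^2 - 3*y^2 - 3*y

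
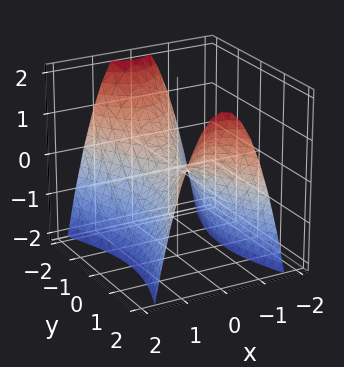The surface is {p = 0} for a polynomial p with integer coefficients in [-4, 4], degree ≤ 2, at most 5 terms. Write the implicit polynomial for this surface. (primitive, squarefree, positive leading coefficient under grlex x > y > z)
3*x^2 - y^2 + 2*z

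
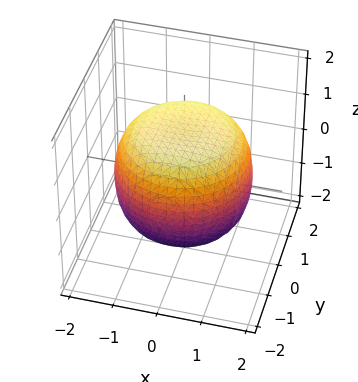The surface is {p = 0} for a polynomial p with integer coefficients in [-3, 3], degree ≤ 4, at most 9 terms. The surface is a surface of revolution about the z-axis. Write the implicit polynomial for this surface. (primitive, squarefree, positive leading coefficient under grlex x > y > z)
x^4 + 2*x^2*y^2 + y^4 - x^2 - y^2 + 2*z^2 - 3

(a) deg p = 4. A generic line meets the surface in up to 4 points.
(b) Symmetry: the z-axis is an axis of rotation, so x and y enter only as x² + y².
(c) Checking where it meets the axes: a circular section at z = -1 has radius between 1 and 2.
(d) The integer polynomial consistent with all of this is the stated p.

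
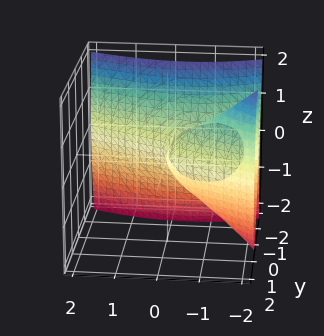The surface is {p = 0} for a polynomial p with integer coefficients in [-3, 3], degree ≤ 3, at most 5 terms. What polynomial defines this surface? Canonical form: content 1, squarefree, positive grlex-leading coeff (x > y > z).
x^2*y - 3*y^3 - y^2 - z^2 - x

1. The degree is 3 — a generic line meets the surface in up to 3 points.
2. Reading off the gridlines: it meets the y-axis at y = 0 (among the integer gridlines); one z-axis crossing is at z = 0; it meets the x-axis at x = 0 (among the integer gridlines).
3. Putting this together gives p.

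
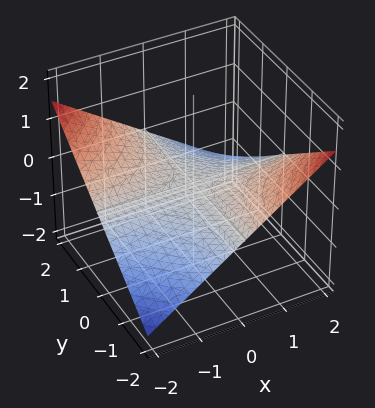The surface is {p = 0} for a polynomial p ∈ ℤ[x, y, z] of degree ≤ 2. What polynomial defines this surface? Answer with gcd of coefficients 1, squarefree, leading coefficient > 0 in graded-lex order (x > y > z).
1. The degree is 2 — a hyperbolic paraboloid; a quadric.
2. Reading off the gridlines: it meets the z-axis at z = 0 (among the integer gridlines); every point of the x-axis in the box is on the surface.
3. Matching integer coefficients to the picture gives p. Check: (0, 1, 0) on the y-axis lies on the surface, and p(0, 1, 0) = 0. ✓

x*y + 3*z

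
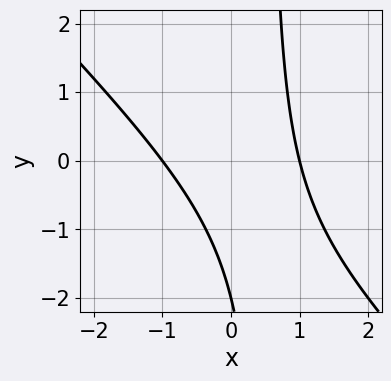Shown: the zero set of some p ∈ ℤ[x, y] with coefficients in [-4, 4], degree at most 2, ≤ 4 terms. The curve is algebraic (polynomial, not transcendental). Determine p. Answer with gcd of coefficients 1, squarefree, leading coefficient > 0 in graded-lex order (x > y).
First, deg p = 2.
Next, from the axis intercepts and sections: one y-axis crossing is at y = -2; the x-axis gridline crossings are at x ∈ {-1, 1}.
Finally, the integer polynomial consistent with all of this is the stated p.

2*x^2 + 2*x*y - y - 2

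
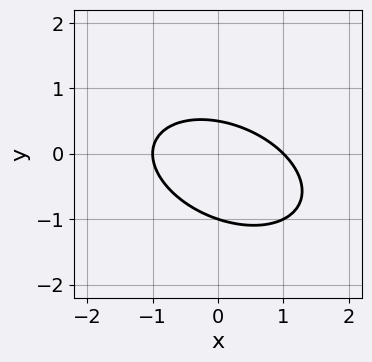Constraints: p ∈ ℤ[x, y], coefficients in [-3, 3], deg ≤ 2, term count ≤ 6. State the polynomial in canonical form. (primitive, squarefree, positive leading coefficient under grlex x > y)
x^2 + x*y + 2*y^2 + y - 1

1. deg p = 2.
2. From the visible intercepts: among the integer gridlines, it crosses the x-axis at x ∈ {-1, 1}; it crosses the y-axis at the gridline y = -1.
3. Matching integer coefficients to the picture gives p.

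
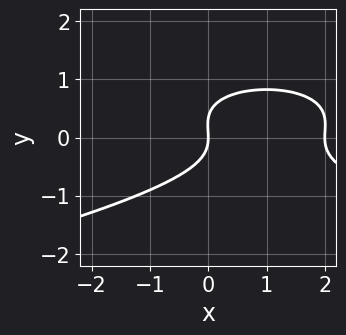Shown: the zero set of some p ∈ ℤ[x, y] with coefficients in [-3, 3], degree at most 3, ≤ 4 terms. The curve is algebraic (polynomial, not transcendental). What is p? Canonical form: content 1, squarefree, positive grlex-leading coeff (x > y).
3*y^3 + x^2 - y^2 - 2*x

(a) The degree is 3 — the shape is more complex than any degree-2 curve.
(b) Against the integer gridlines: one y-axis crossing is at y = 0; among the integer gridlines, it crosses the x-axis at x ∈ {0, 2}.
(c) Fitting integer coefficients to these (and the overall shape) gives p.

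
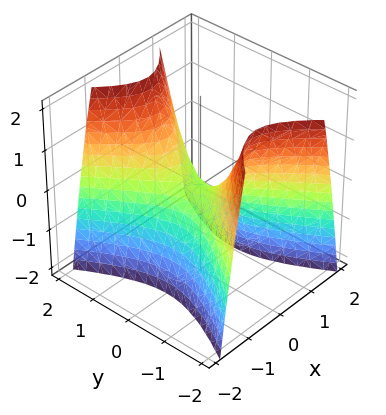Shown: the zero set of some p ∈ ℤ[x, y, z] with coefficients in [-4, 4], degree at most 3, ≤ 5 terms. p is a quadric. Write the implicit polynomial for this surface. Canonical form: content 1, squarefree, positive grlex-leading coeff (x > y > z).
(a) The degree is 2 — a hyperbolic paraboloid; a quadric.
(b) Symmetries: it's symmetric under y → −y, forcing even powers of y; the x ↦ −x reflection is a symmetry, so x appears only in even powers.
(c) From the axis intercepts and sections: one x-axis crossing is at x = 0; it crosses the y-axis at the gridline y = 0.
(d) These observations pin down the coefficients.

2*x^2 - y^2 + z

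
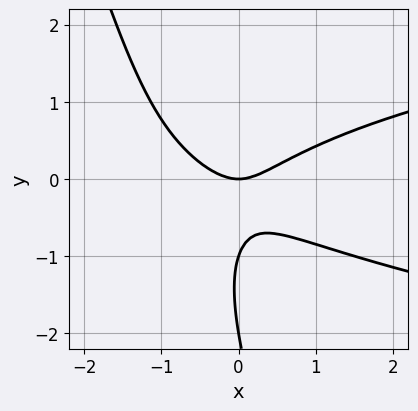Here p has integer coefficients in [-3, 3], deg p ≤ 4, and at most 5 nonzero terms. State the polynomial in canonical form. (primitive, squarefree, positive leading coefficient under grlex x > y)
3*x*y^2 + y^3 - 2*x^2 + 3*y^2 + 2*y

1. Degree: no degree-2 curve has this shape, so deg p = 3.
2. Against the integer gridlines: it meets the x-axis at x = 0 (among the integer gridlines); the y-axis gridline crossings are at y ∈ {-2, -1, 0}.
3. Solving for integer coefficients yields p as stated.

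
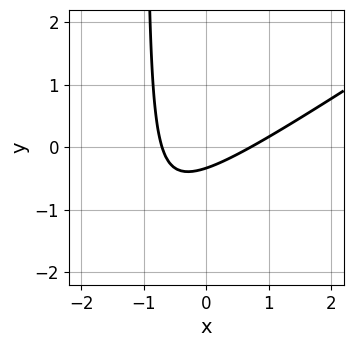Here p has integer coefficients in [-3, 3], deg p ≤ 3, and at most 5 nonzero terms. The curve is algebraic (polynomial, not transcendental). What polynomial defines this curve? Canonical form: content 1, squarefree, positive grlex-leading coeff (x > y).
2*x^2 - 3*x*y - 3*y - 1

The degree is 2 — the shape is more complex than any degree-1 curve.
Solving for integer coefficients yields p as stated.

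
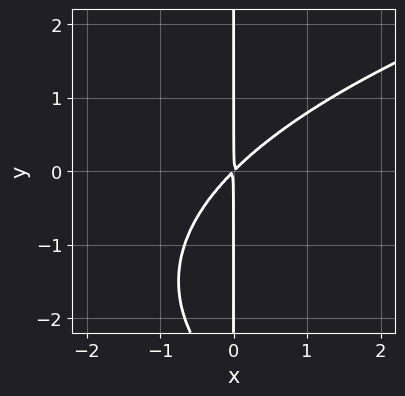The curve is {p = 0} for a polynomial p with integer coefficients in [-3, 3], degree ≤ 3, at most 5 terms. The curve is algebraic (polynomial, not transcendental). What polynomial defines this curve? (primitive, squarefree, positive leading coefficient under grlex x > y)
deg p = 3.
Observable constraints: every point of the y-axis in the box is on the curve.
The integer polynomial consistent with all of this is the stated p.

x*y^2 - 3*x^2 + 3*x*y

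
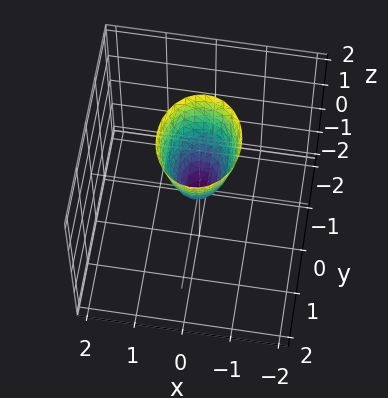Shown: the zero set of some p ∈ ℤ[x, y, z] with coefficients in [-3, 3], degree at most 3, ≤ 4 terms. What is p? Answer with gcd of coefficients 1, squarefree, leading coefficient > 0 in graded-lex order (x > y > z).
3*x^2 + 2*y^2 - z

deg p = 2. A paraboloid; a quadric.
Symmetries: it's symmetric under x → −x, forcing even powers of x; the y ↦ −y reflection is a symmetry, so y appears only in even powers.
Observable constraints: it crosses the y-axis at the gridline y = 0; it meets the x-axis at x = 0 (among the integer gridlines).
Matching integer coefficients to the picture gives p.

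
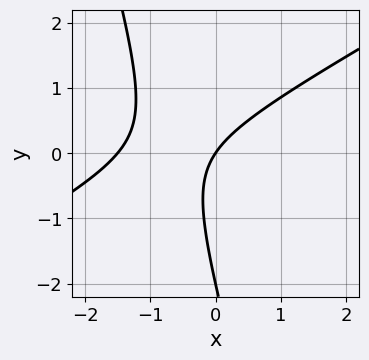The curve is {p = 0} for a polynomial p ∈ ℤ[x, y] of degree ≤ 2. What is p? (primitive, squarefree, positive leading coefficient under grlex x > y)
2*x^2 - 3*x*y - y^2 + 3*x - 2*y

1. Degree: a generic line meets the curve in up to 2 points, so deg p = 2.
2. Against the integer gridlines: one x-axis crossing is at x = 0; the y-axis gridline crossings are at y ∈ {-2, 0}.
3. These observations pin down the coefficients.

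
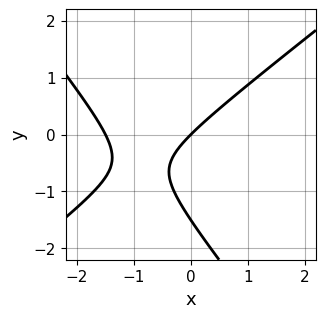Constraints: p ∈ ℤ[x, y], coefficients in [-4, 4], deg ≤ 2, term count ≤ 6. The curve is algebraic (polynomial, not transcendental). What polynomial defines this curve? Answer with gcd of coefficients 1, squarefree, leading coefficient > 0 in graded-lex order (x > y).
First, degree: no degree-1 curve has this shape, so deg p = 2.
Then, checking where it meets the axes: it meets the y-axis at y = 0 (among the integer gridlines); it crosses the x-axis at the gridline x = 0.
Finally, the integer polynomial consistent with all of this is the stated p.

2*x^2 - x*y - 2*y^2 + 3*x - 3*y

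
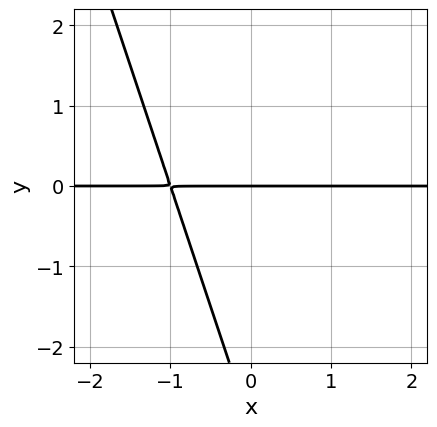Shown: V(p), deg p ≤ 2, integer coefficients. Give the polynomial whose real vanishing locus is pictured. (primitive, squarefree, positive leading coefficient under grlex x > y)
3*x*y + y^2 + 3*y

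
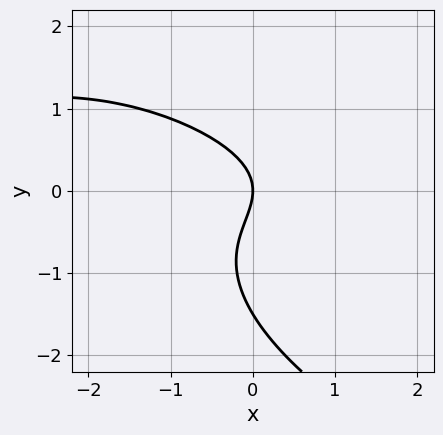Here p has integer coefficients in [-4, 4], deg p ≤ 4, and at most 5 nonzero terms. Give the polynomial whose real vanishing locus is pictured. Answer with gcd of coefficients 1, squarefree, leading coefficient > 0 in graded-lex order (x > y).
First, deg p = 3.
Then, from the axis intercepts and sections: it meets the x-axis at x = 0 (among the integer gridlines); one y-axis crossing is at y = 0.
Finally, putting this together gives p.

x^2*y + 2*x*y^2 + 2*y^3 + 3*y^2 + 3*x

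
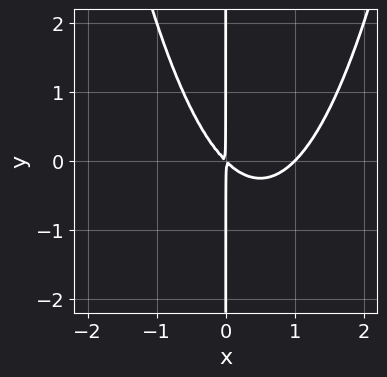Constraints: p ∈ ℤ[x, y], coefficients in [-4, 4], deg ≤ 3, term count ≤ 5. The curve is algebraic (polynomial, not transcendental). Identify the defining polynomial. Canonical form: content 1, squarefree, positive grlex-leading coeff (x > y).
1. The degree is 3 — a generic line meets the curve in up to 3 points.
2. Observable constraints: every point of the y-axis in the box is on the curve; one x-axis crossing is at x = 1.
3. The integer polynomial consistent with all of this is the stated p.

x^3 - x^2 - x*y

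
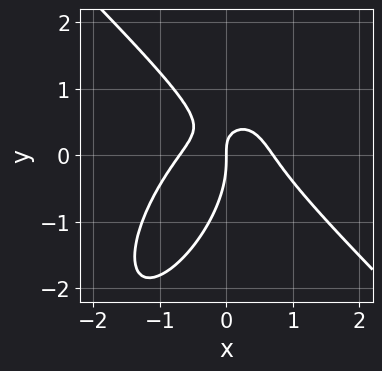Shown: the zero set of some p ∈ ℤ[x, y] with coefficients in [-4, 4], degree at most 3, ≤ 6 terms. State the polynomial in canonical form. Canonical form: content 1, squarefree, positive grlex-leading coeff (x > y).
deg p = 3. A generic line meets the curve in up to 3 points.
From the axis intercepts and sections: one y-axis crossing is at y = 0; one x-axis crossing is at x = 0.
These observations pin down the coefficients.

2*x^3 - x*y^2 + y^3 + 2*x*y - x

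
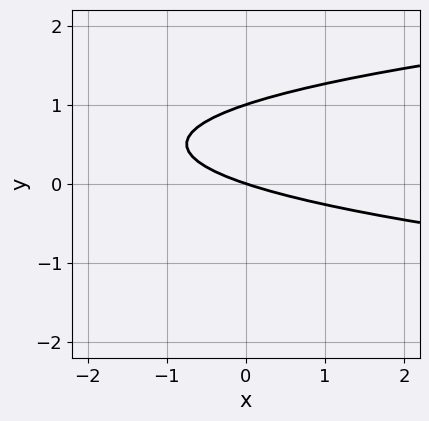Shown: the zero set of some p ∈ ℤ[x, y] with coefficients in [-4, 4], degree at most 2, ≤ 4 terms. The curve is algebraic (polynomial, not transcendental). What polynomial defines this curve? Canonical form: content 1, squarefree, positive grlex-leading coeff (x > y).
3*y^2 - x - 3*y

(a) The degree is 2 — no degree-1 curve has this shape.
(b) Checking where it meets the axes: it meets the x-axis at x = 0 (among the integer gridlines); the y-axis gridline crossings are at y ∈ {0, 1}.
(c) Putting this together gives p.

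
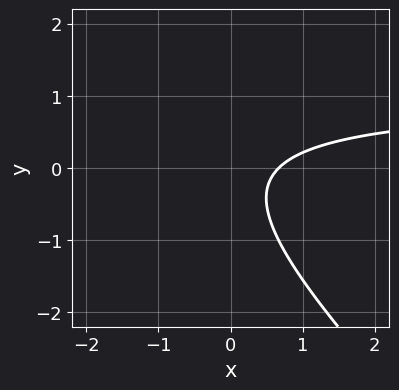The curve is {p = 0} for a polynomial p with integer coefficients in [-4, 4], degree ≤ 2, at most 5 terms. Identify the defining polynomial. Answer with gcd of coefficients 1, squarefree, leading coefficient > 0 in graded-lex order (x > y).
3*x*y + 3*y^2 - 3*x + y + 2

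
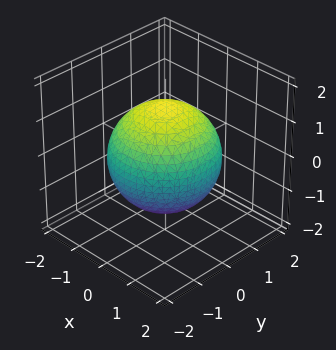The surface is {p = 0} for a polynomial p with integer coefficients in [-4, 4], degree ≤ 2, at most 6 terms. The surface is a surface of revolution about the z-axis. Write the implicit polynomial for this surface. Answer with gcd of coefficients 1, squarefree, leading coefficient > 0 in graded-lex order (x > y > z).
x^2 + y^2 + z^2 - 2

First, deg p = 2. A generic line meets the surface in up to 2 points.
Next, symmetry: the z-axis is an axis of rotation, so x and y enter only as x² + y².
Then, from the axis intercepts and sections: a circular section at z = 0 has radius between 1 and 2.
Finally, solving for integer coefficients yields p as stated.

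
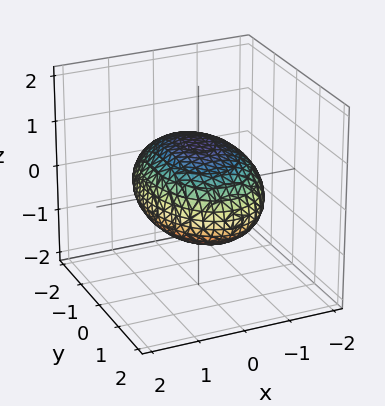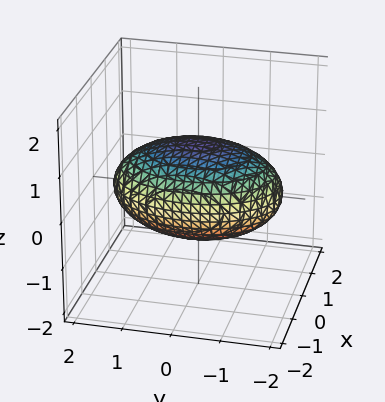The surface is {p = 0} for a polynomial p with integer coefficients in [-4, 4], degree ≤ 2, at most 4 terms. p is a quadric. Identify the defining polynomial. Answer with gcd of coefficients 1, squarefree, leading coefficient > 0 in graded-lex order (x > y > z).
2*x^2 + y^2 + 3*z^2 - 3

deg p = 2.
Symmetries: mirror symmetry y ↦ −y ⇒ only even powers of y; mirror symmetry z ↦ −z ⇒ only even powers of z; mirror symmetry x ↦ −x ⇒ only even powers of x.
Checking where it meets the axes: among the integer gridlines, it crosses the z-axis at z ∈ {-1, 1}.
These observations pin down the coefficients.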